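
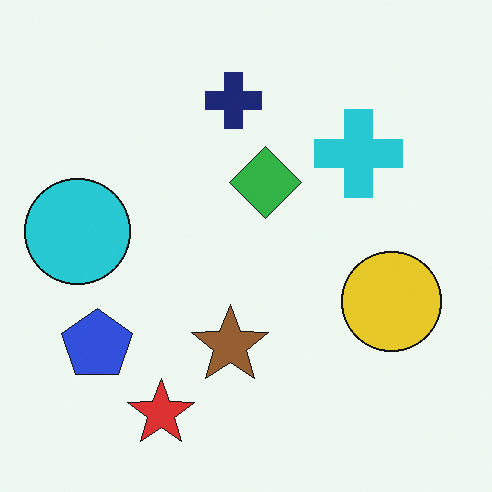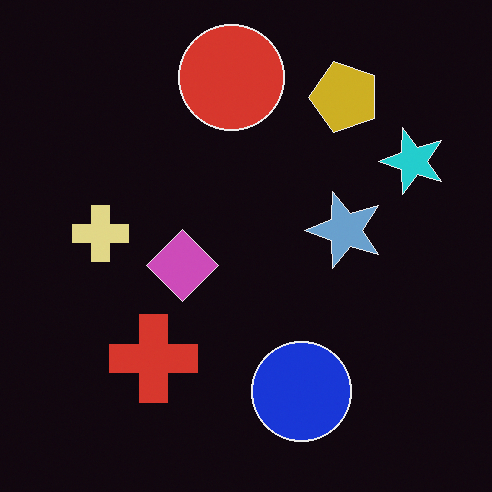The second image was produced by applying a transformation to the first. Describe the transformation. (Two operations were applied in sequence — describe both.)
The image was color-inverted (negative), then transposed (reflected across the top-left ↔ bottom-right diagonal).

The light background has become dark and every shape's color is its complement — a photographic negative. Shapes have swapped their row and column positions — what was in the top-right is now in the bottom-left — a diagonal reflection.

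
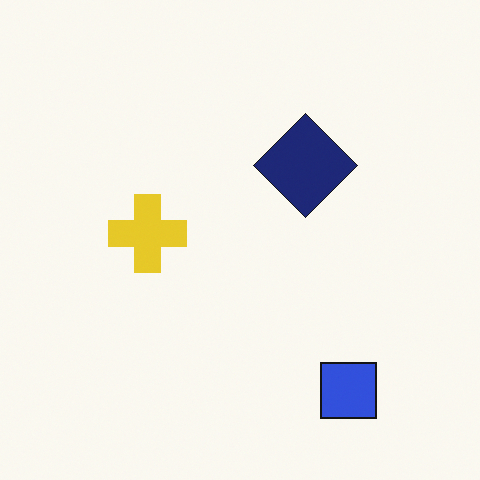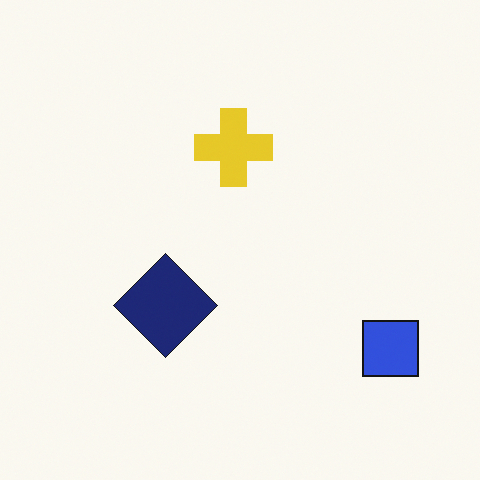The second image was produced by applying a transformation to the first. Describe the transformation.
It was transposed (reflected across the top-left ↔ bottom-right diagonal).

Shapes have swapped their row and column positions — what was in the top-right is now in the bottom-left — a diagonal reflection.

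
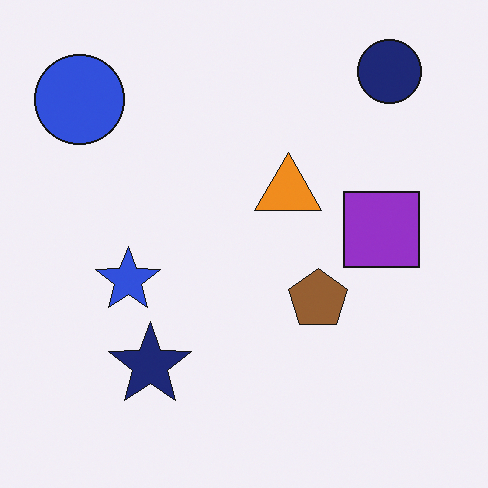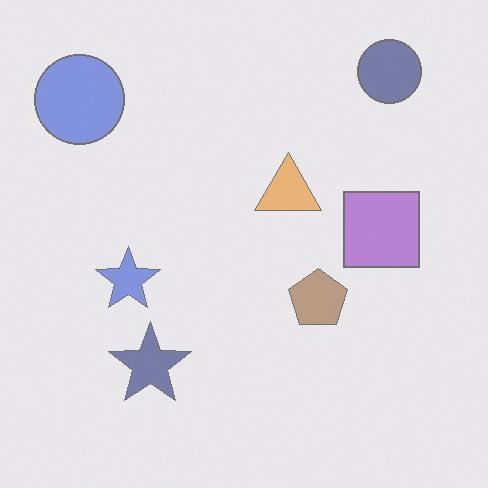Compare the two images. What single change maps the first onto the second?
This is the original image washed out (contrast reduced).

Tones are pushed toward mid-grey across the whole image — a global contrast change.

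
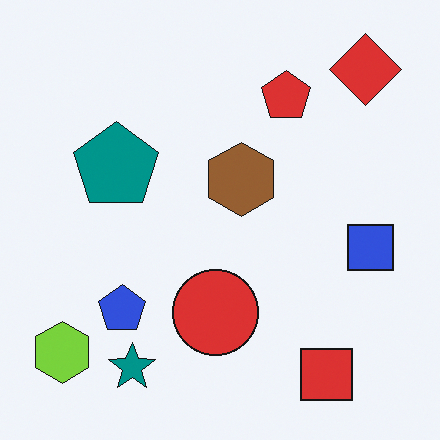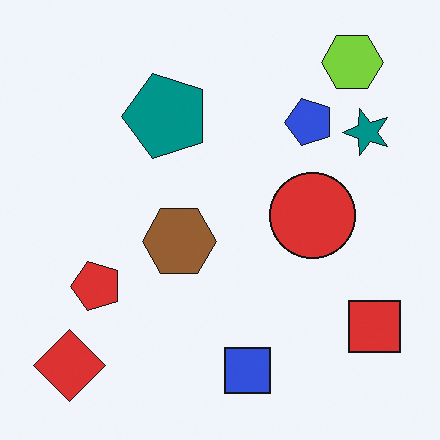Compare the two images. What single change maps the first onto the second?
This is the original image transposed (reflected across the top-left ↔ bottom-right diagonal).

Shapes have swapped their row and column positions — what was in the top-right is now in the bottom-left — a diagonal reflection.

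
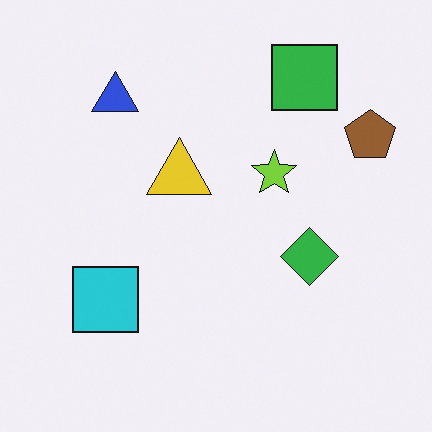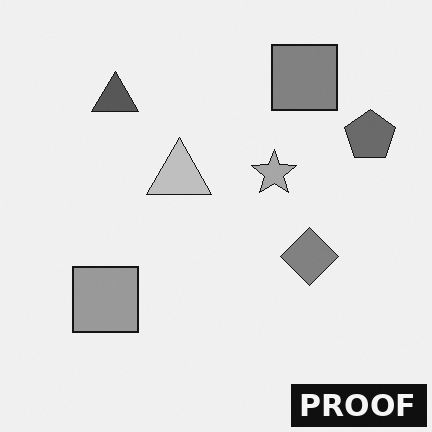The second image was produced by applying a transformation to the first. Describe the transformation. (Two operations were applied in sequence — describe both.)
The image was converted to grayscale, then watermarked with the text "PROOF" in the lower-right corner.

All color is removed — every shape is now a shade of grey. A dark label reading "PROOF" appears in the lower-right corner.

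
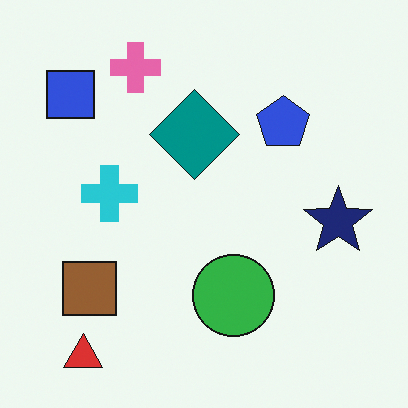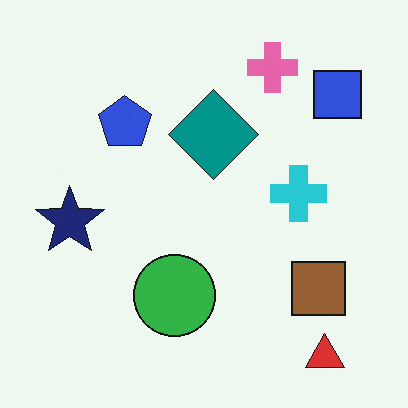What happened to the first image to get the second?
It was flipped horizontally (left ↔ right).

The blue square is in the top-left of the first image and the top-right of the second — shapes on opposite sides of the vertical midline have swapped in a mirror flip.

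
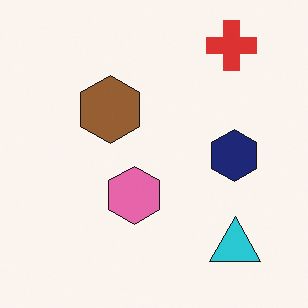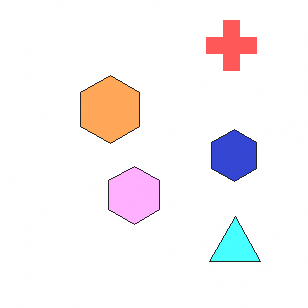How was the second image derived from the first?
The second image is the first substantially brightened.

Every pixel — background and shapes alike — is uniformly brightened.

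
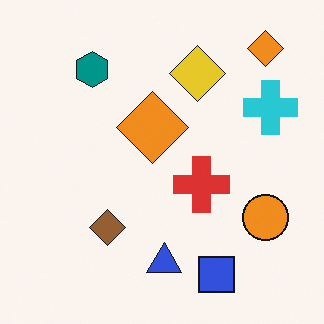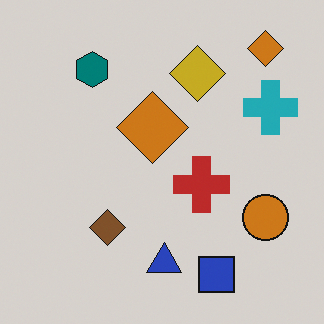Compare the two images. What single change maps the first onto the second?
Slightly darkened.

Every pixel — background and shapes alike — is uniformly darkened.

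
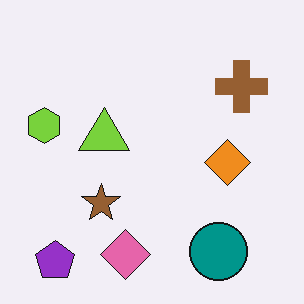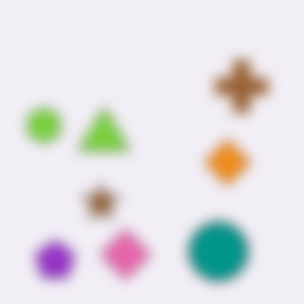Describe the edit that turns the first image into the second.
The second image is the first heavily blurred.

Shape edges and outlines are uniformly softened across the whole image.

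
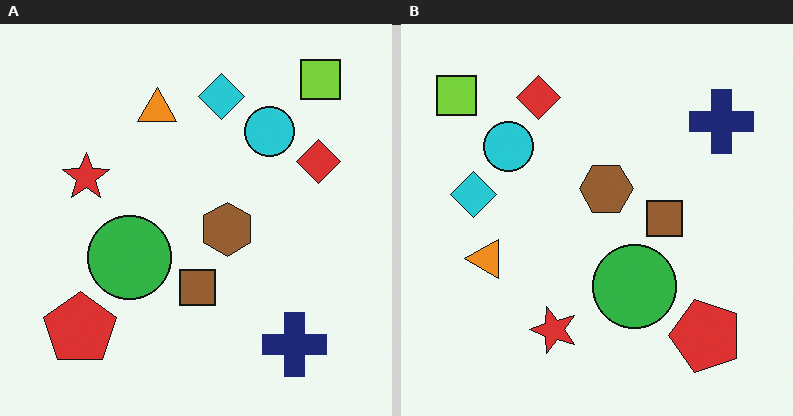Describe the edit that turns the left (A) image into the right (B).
The image was rotated 90° counter-clockwise.

The lime square sits in the top-right of the left (A) image and the top-left of the right (B) — consistent with a whole-image 90° counter-clockwise rotation.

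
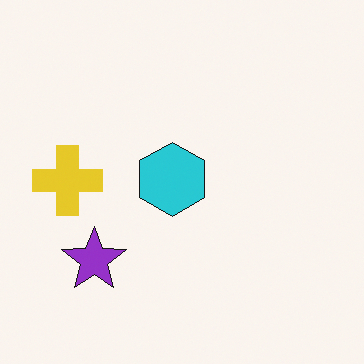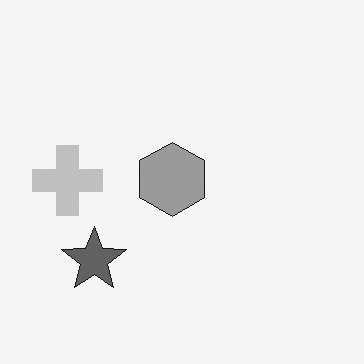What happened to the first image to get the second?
The image was converted to grayscale.

All color is removed — every shape is now a shade of grey.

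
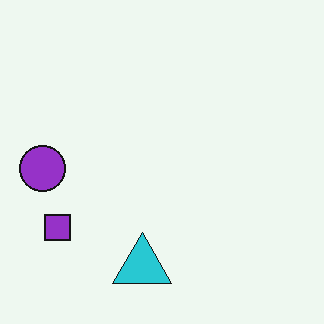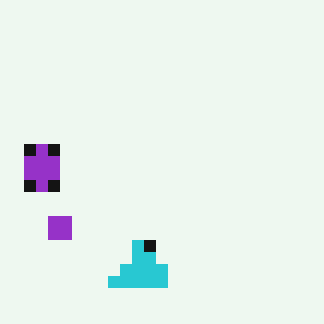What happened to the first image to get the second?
The transformation is: coarsely pixelated.

Shapes are reduced to large square blocks; fine edges and outlines are lost — a downscale-then-upscale (mosaic) effect.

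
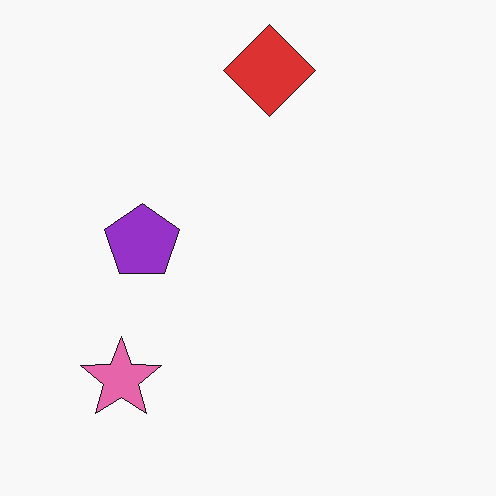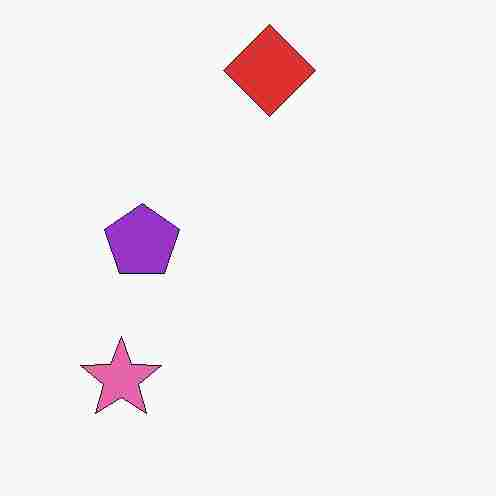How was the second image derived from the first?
It was heavily JPEG-compressed with obvious blocking artifacts.

Blocky 8×8 compression artifacts appear around shape edges and the flat background shows ringing — characteristic JPEG degradation.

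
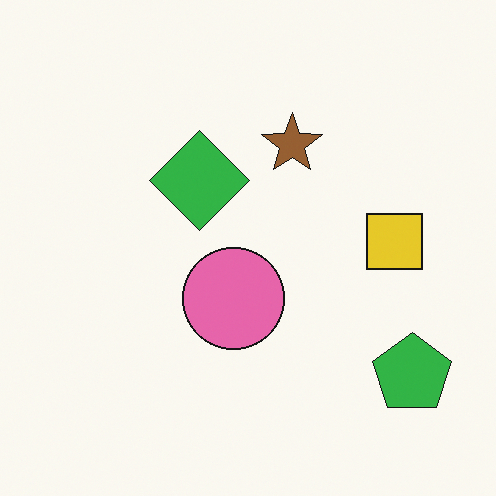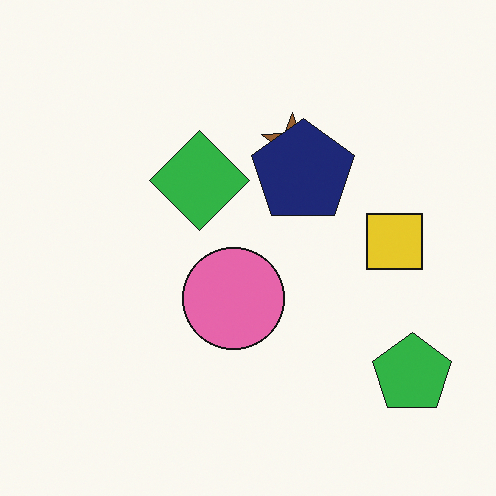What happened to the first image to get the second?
Overlaid with an additional navy pentagon.

A navy pentagon appears in the second image that is absent from the first.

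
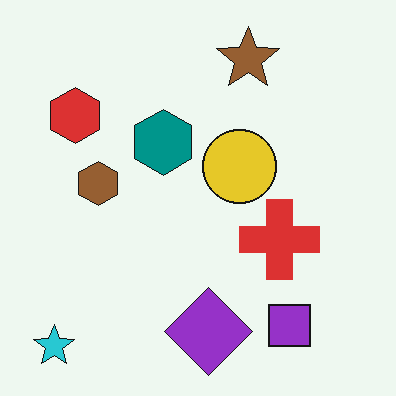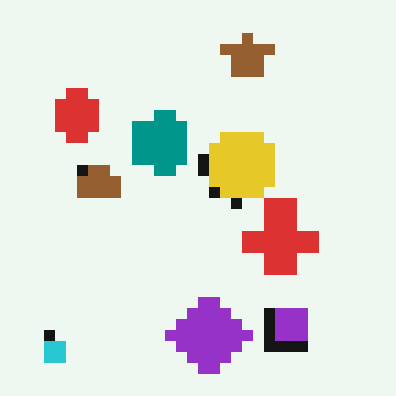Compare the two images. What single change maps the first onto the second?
The transformation is: coarsely pixelated.

Shapes are reduced to large square blocks; fine edges and outlines are lost — a downscale-then-upscale (mosaic) effect.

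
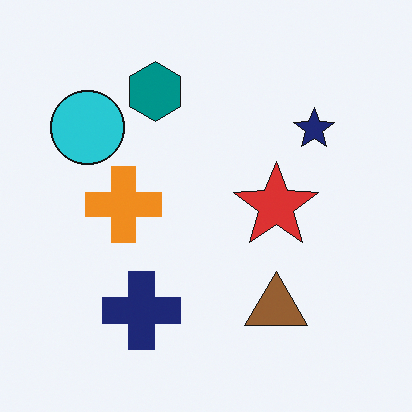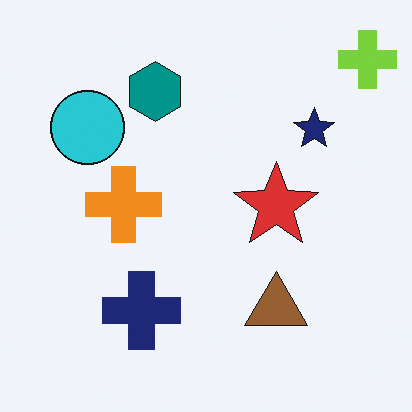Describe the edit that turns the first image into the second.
The transformation is: overlaid with an additional lime cross.

A lime cross appears in the second image that is absent from the first.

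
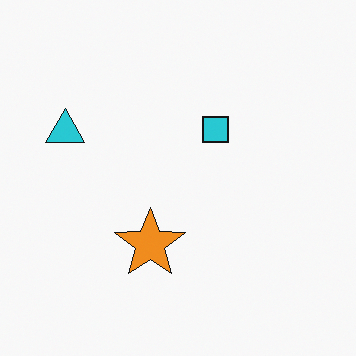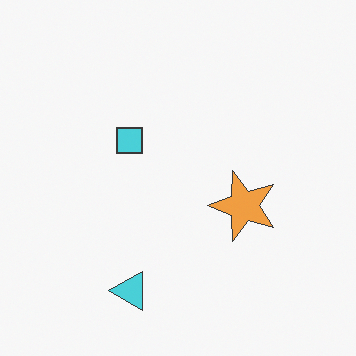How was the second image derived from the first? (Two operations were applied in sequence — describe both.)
Given slightly reduced contrast, then rotated 90° counter-clockwise.

Tones are pushed toward mid-grey across the whole image — a global contrast change. The cyan triangle sits in the left of the first image and the bottom of the second — consistent with a whole-image 90° counter-clockwise rotation.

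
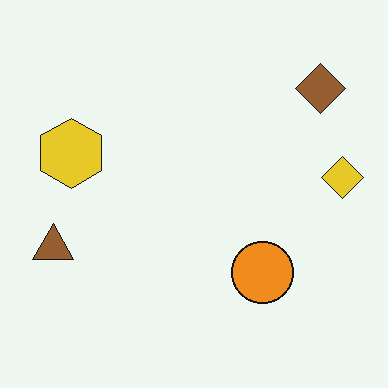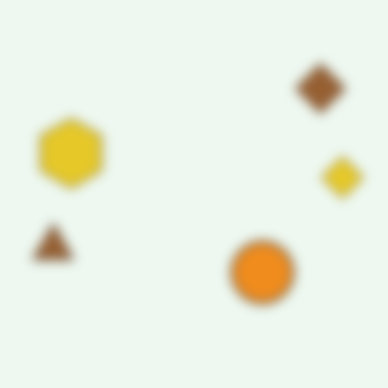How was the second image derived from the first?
This is the original image heavily blurred.

Shape edges and outlines are uniformly softened across the whole image.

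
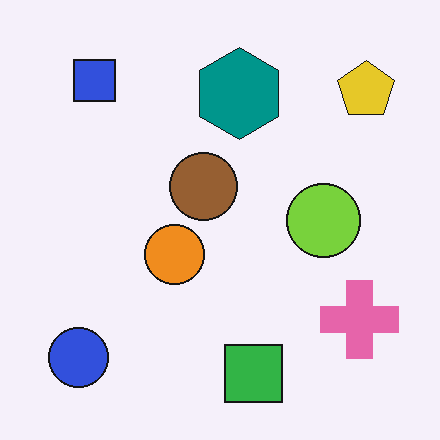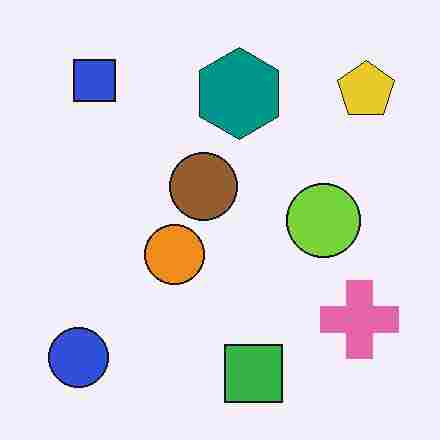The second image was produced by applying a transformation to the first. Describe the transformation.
The second image is the first degraded with heavy JPEG compression.

Blocky 8×8 compression artifacts appear around shape edges and the flat background shows ringing — characteristic JPEG degradation.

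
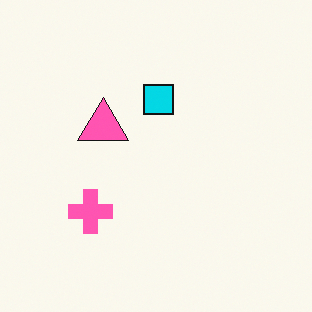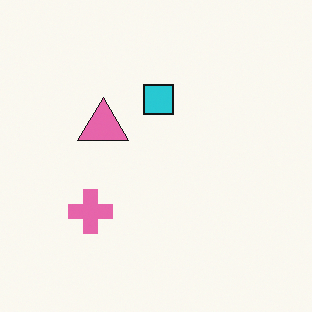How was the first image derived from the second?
The transformation is: slightly oversaturated.

All colors are more vivid — a global saturation change.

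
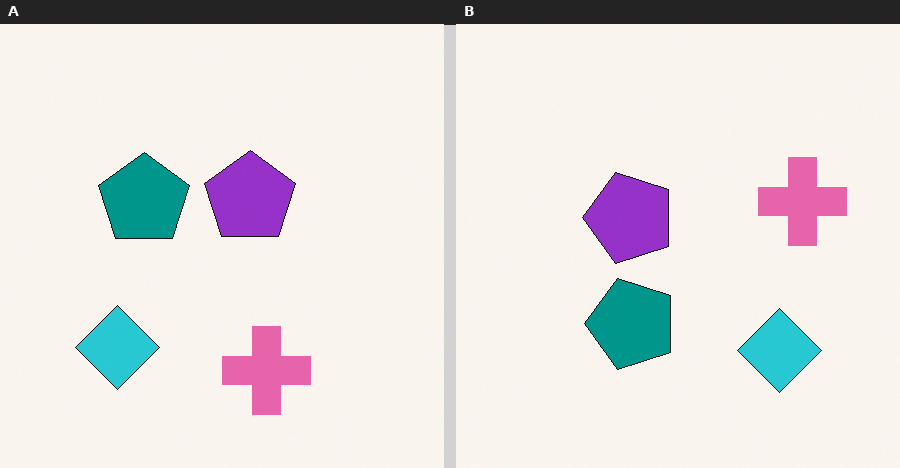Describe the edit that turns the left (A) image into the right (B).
The right (B) image is the left (A) rotated 90° counter-clockwise.

The cyan diamond sits in the bottom-left of the left (A) image and the bottom-right of the right (B) — consistent with a whole-image 90° counter-clockwise rotation.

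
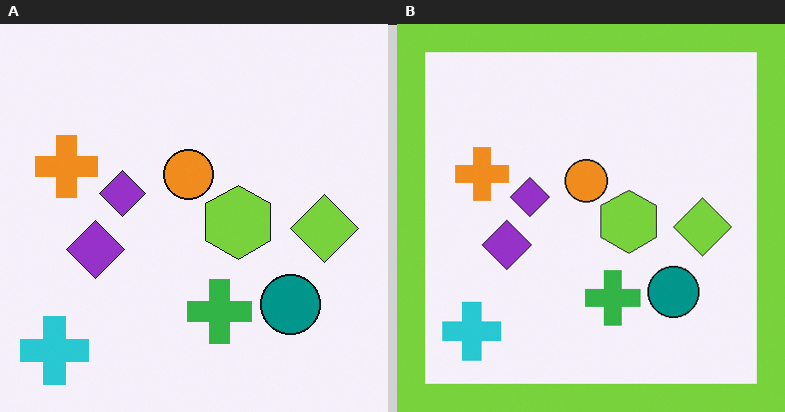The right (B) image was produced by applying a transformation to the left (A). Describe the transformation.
It was framed with a lime border.

A solid lime frame runs around the edge of the right (B) image, with the content slightly shrunk inside it.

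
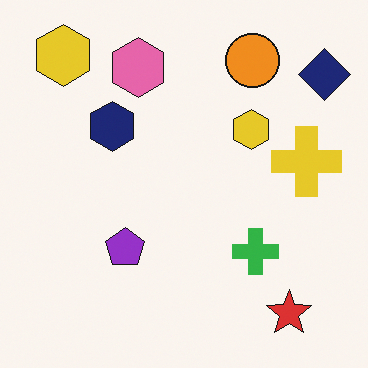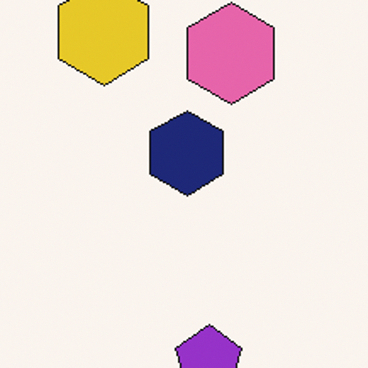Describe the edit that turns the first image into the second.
The image was cropped to a noticeably smaller region and rescaled.

The visible shapes are larger and the field of view is narrower; shapes near the original edges may be partly or wholly outside the frame — a crop-and-rescale.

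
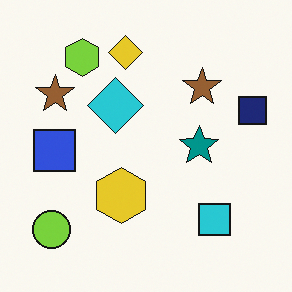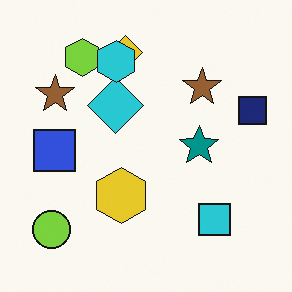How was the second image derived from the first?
The transformation is: overlaid with an additional cyan hexagon.

A cyan hexagon appears in the second image that is absent from the first.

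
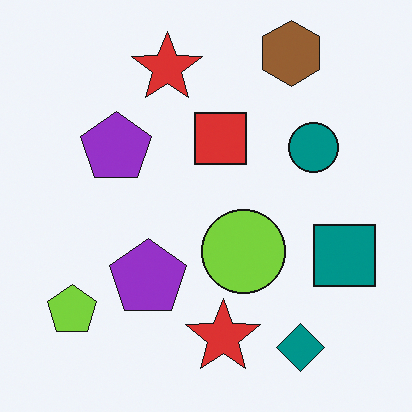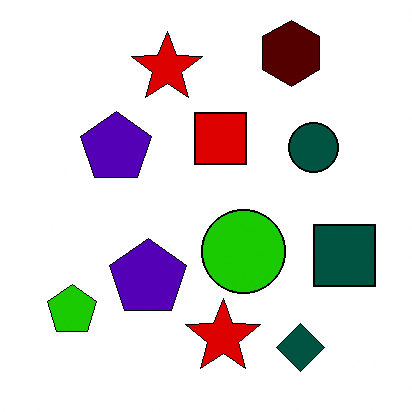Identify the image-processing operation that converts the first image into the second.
This is the original image given much higher contrast.

Tones are pushed away from mid-grey across the whole image — a global contrast change.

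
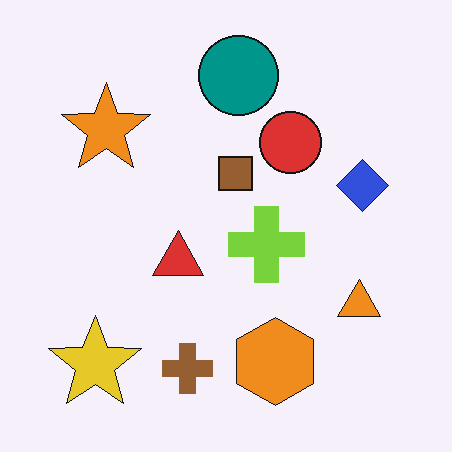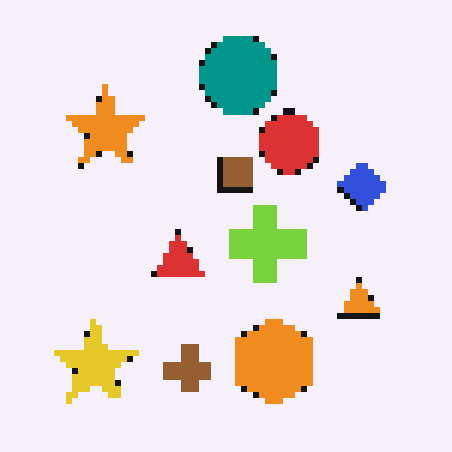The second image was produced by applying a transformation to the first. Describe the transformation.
Pixelated into visible square blocks.

Shapes are reduced to large square blocks; fine edges and outlines are lost — a downscale-then-upscale (mosaic) effect.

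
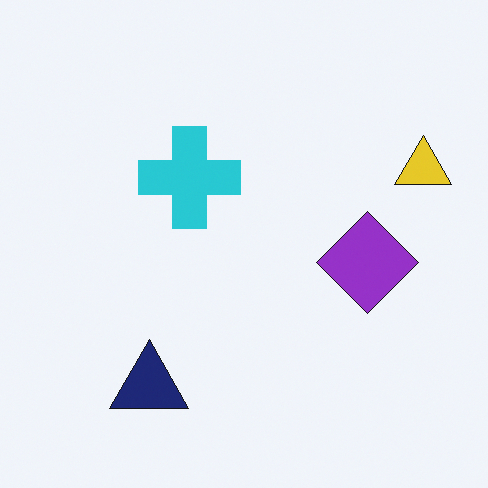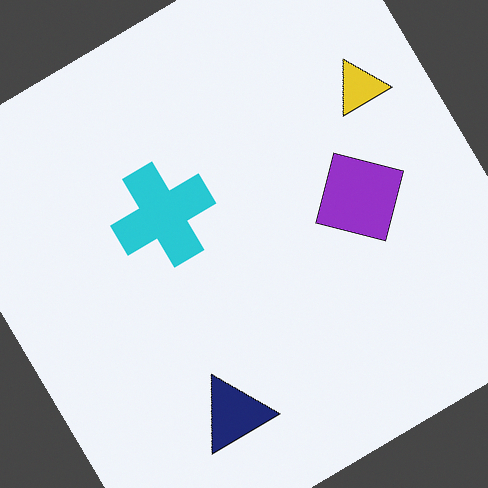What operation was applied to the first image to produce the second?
This is the original image rotated counter-clockwise by a large amount — several tens of degrees.

Every shape is tilted by the same angle and the image corners show triangular fill wedges — a whole-image rotation by a non-right angle.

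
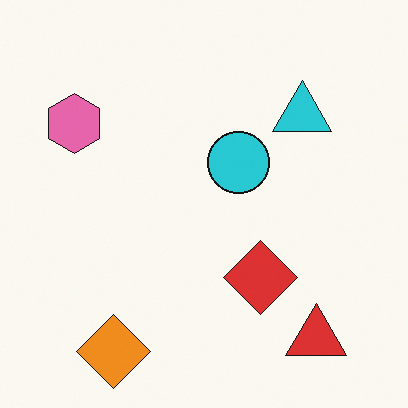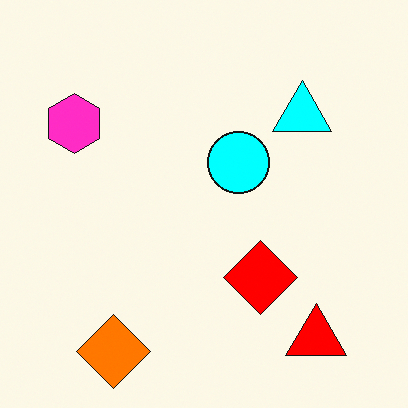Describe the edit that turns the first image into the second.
The image was made much more vivid (saturation change).

All colors are more vivid — a global saturation change.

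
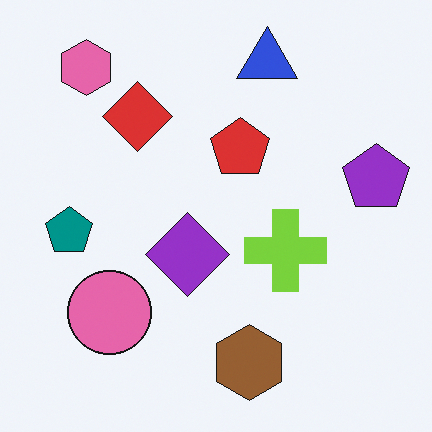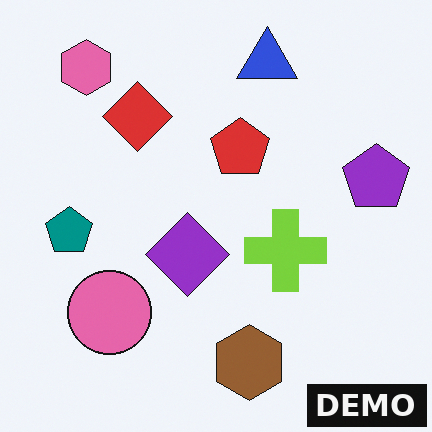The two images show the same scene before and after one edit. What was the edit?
This is the original image watermarked with the text "DEMO" in the lower-right corner.

A dark label reading "DEMO" appears in the lower-right corner.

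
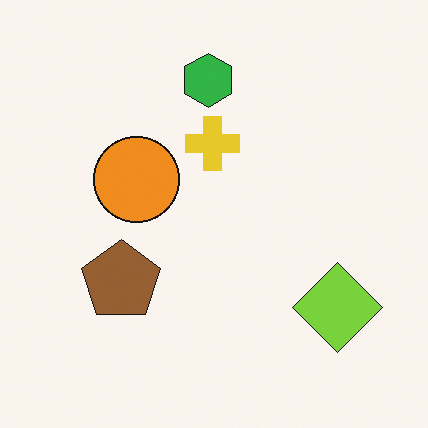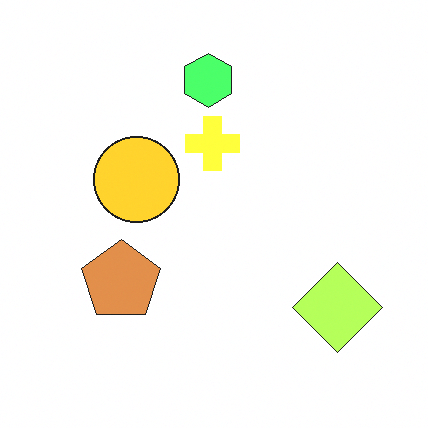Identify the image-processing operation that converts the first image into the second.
The second image is the first substantially brightened.

Every pixel — background and shapes alike — is uniformly brightened.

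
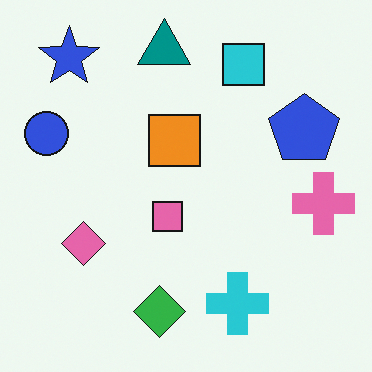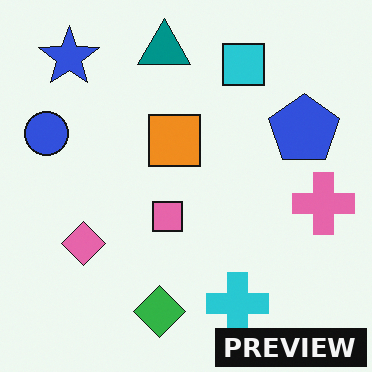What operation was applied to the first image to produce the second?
This is the original image watermarked with the text "PREVIEW" in the lower-right corner.

A dark label reading "PREVIEW" appears in the lower-right corner.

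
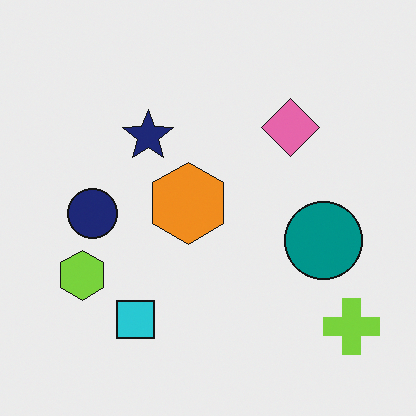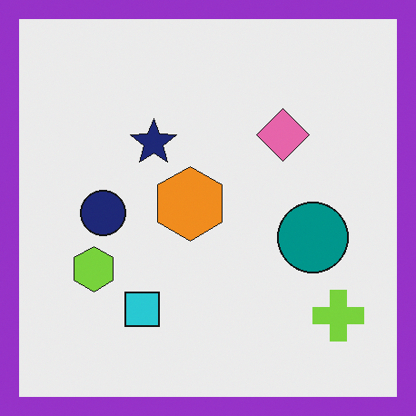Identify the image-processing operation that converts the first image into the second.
Framed with a purple border.

A solid purple frame runs around the edge of the second image, with the content slightly shrunk inside it.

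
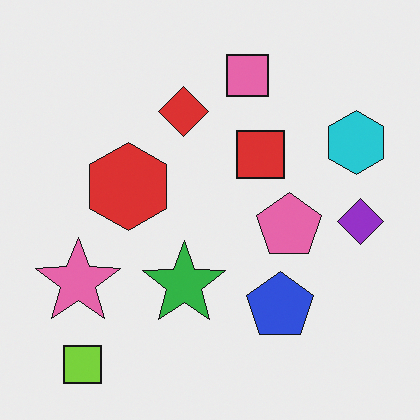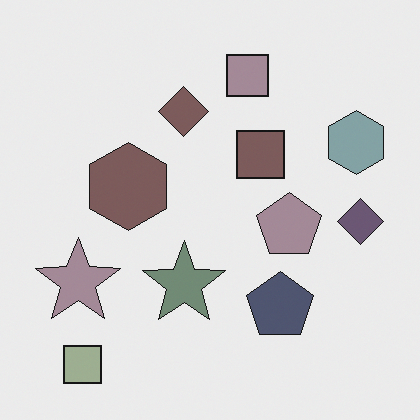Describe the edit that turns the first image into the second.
Made much more muted (saturation change).

All colors are more muted and greyish — a global saturation change.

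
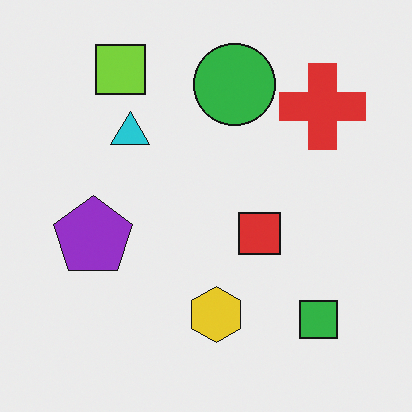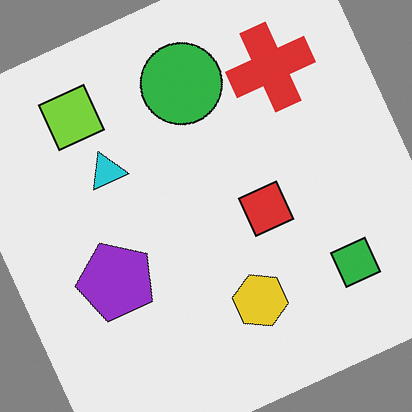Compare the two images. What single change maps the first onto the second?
The transformation is: rotated counter-clockwise by a clearly visible amount.

Every shape is tilted by the same angle and the image corners show triangular fill wedges — a whole-image rotation by a non-right angle.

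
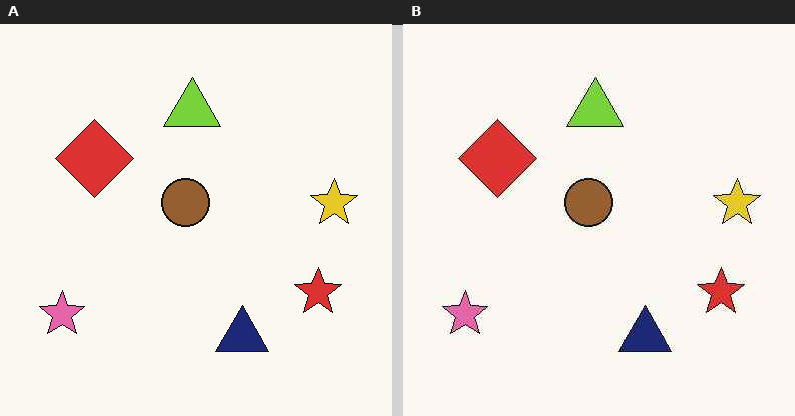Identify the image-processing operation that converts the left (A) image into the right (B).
The transformation is: JPEG-compressed with visible artifacts.

Blocky 8×8 compression artifacts appear around shape edges and the flat background shows ringing — characteristic JPEG degradation.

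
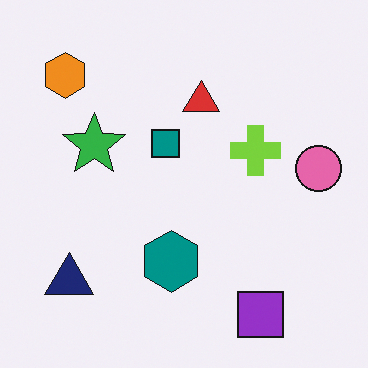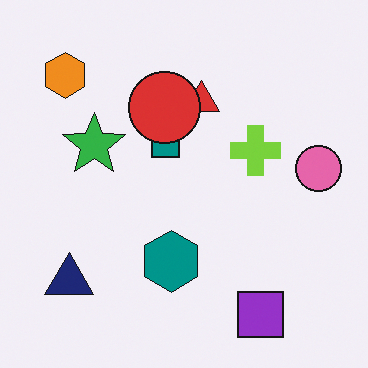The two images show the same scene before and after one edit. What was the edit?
This is the original image overlaid with an additional red circle.

A red circle appears in the second image that is absent from the first.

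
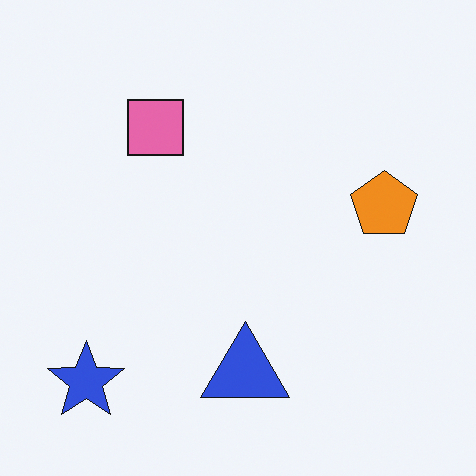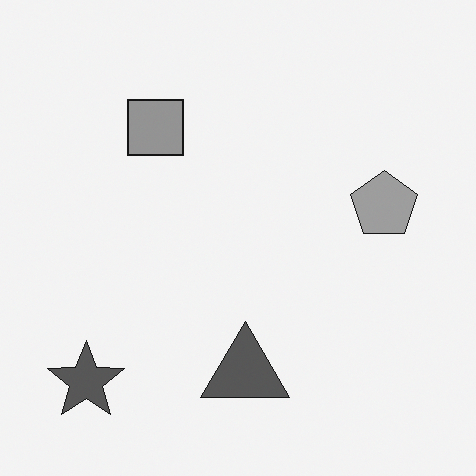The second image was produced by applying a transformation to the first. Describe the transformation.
The transformation is: converted to grayscale.

All color is removed — every shape is now a shade of grey.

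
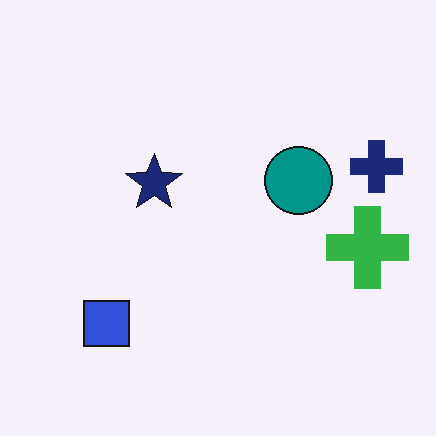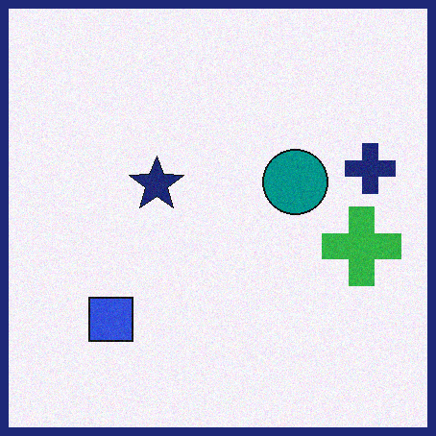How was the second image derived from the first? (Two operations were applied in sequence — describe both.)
This is the original image degraded with a light layer of grain, then framed with a navy border.

Random speckle covers the whole image, including the flat background. A solid navy frame runs around the edge of the second image, with the content slightly shrunk inside it.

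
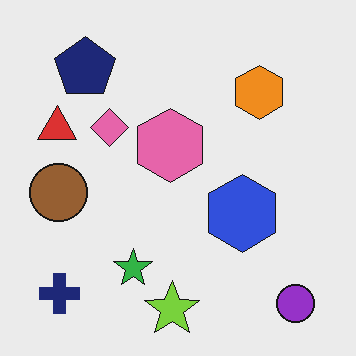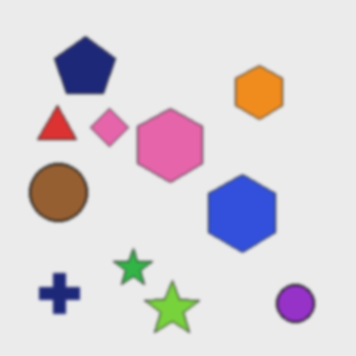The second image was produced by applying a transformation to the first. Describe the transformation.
The image was given a subtle gaussian blur.

Shape edges and outlines are uniformly softened across the whole image.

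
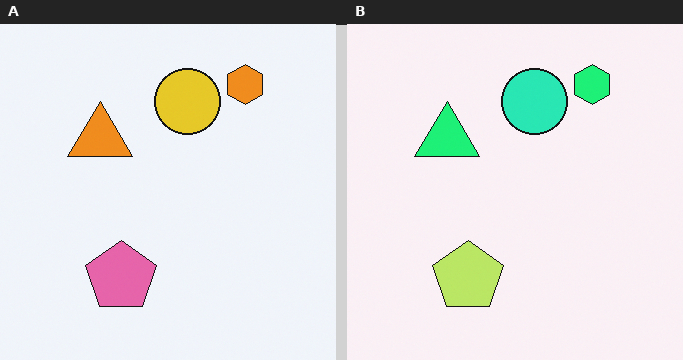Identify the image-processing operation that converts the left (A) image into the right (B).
The right (B) image is the left (A) hue-shifted noticeably.

Every shape's color has rotated by the same amount around the hue wheel — a uniform hue shift.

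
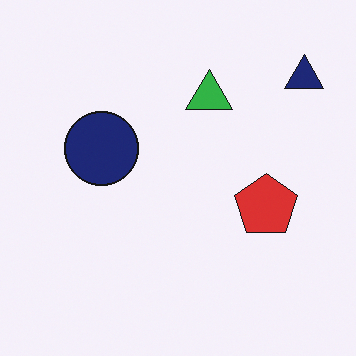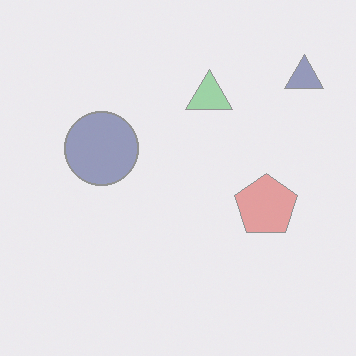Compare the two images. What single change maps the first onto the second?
The image was given much lower contrast.

Tones are pushed toward mid-grey across the whole image — a global contrast change.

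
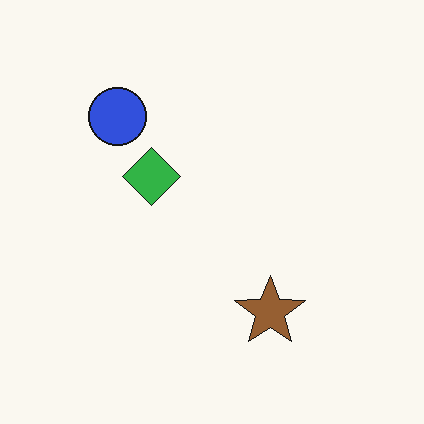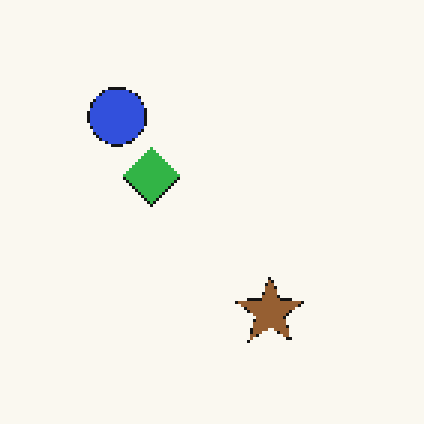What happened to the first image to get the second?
The second image is the first mildly pixelated.

Shapes are reduced to large square blocks; fine edges and outlines are lost — a downscale-then-upscale (mosaic) effect.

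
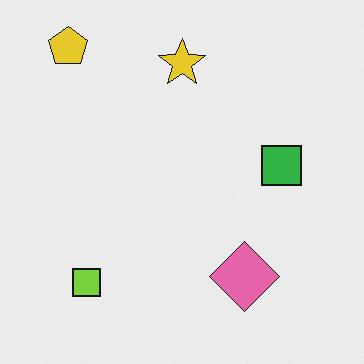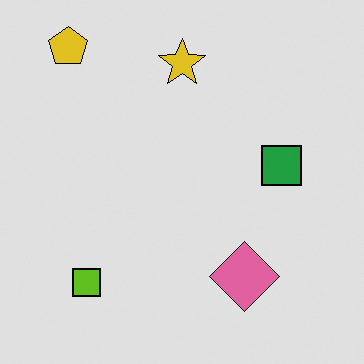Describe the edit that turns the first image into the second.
It was moderately posterized.

Each flat color has snapped to a coarser quantized level — most visibly, the near-white background has dropped to a flat grey.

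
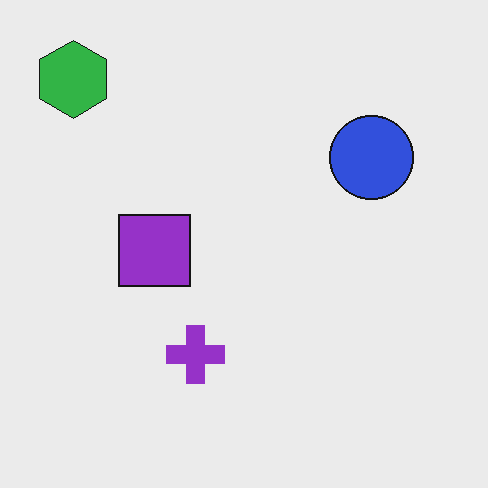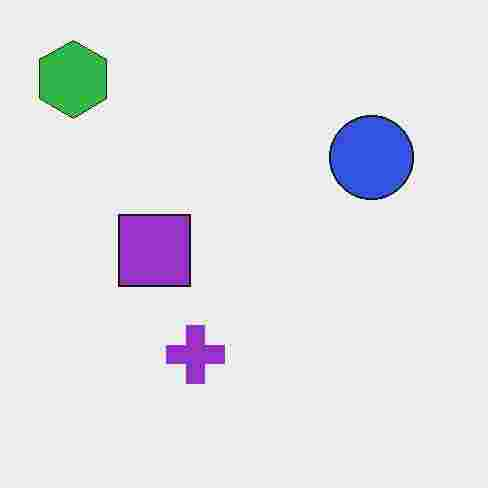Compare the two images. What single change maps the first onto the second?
The second image is the first degraded with heavy JPEG compression.

Blocky 8×8 compression artifacts appear around shape edges and the flat background shows ringing — characteristic JPEG degradation.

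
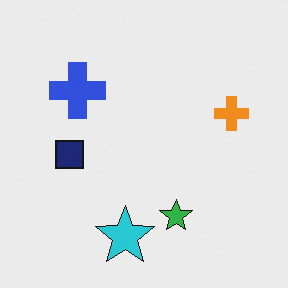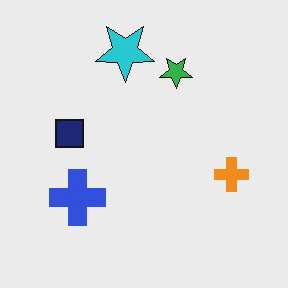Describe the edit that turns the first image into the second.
Flipped vertically (top ↔ bottom).

The cyan star is in the bottom of the first image and the top of the second — shapes on opposite sides of the horizontal midline have swapped in a mirror flip.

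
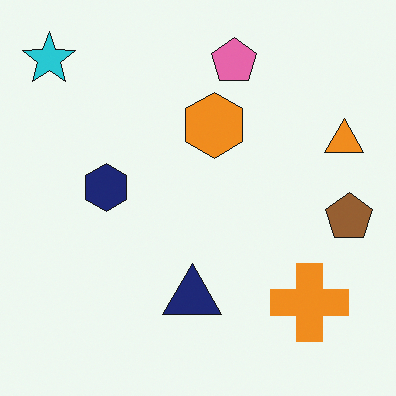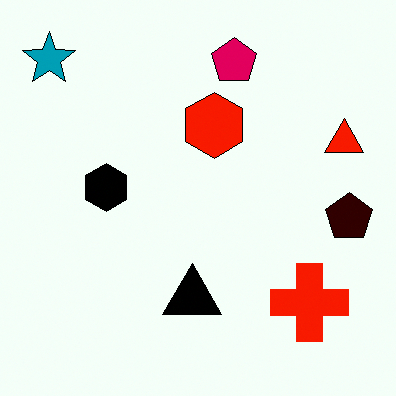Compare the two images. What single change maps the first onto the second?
Given much higher contrast.

Tones are pushed away from mid-grey across the whole image — a global contrast change.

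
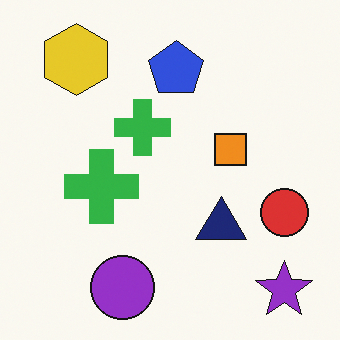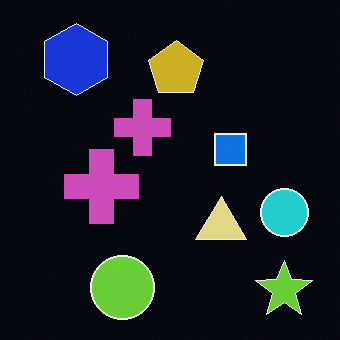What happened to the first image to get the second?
This is the original image color-inverted (negative).

The light background has become dark and every shape's color is its complement — a photographic negative.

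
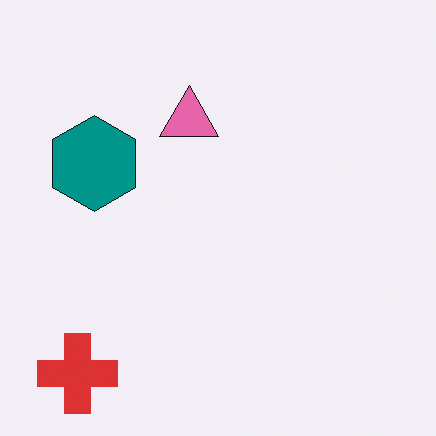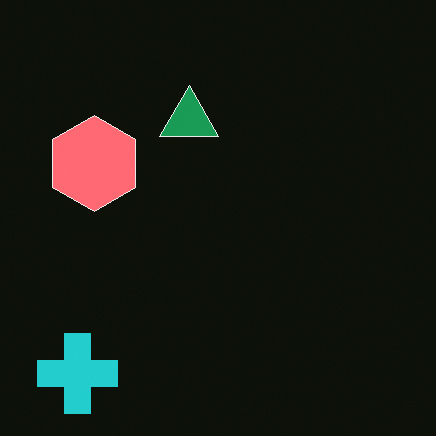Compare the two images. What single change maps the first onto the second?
The second image is the first color-inverted (negative).

The light background has become dark and every shape's color is its complement — a photographic negative.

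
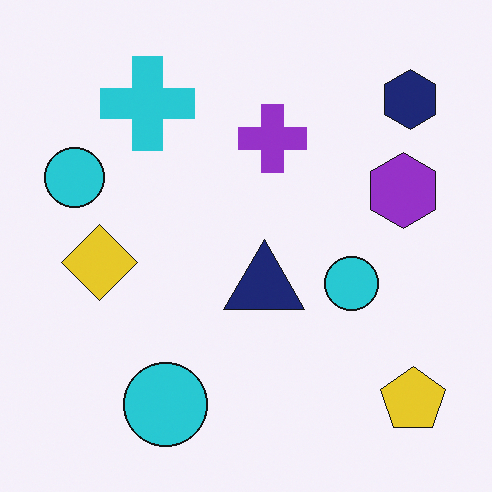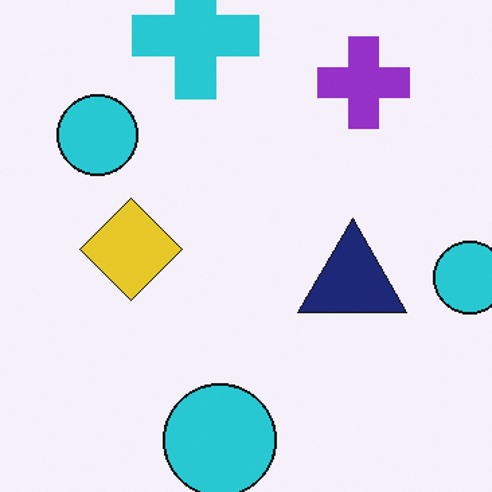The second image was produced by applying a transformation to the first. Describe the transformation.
The second image is the first cropped to a modestly smaller region and rescaled.

The visible shapes are larger and the field of view is narrower; shapes near the original edges may be partly or wholly outside the frame — a crop-and-rescale.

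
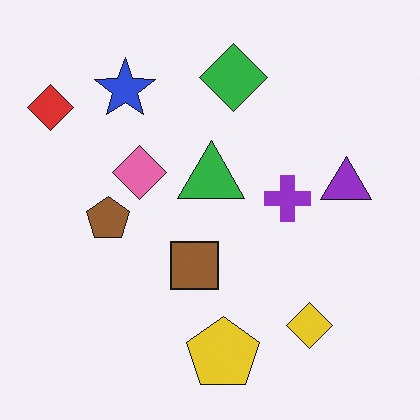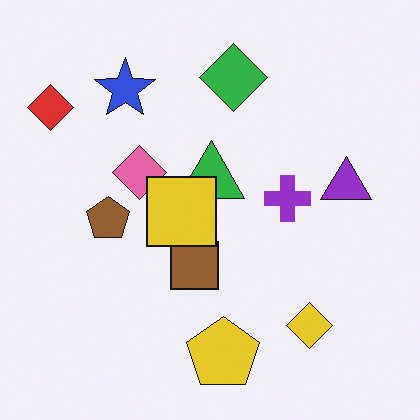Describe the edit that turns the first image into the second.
This is the original image overlaid with an additional yellow square.

A yellow square appears in the second image that is absent from the first.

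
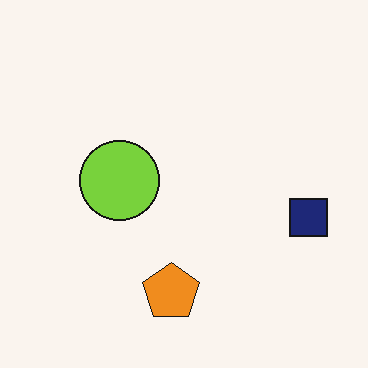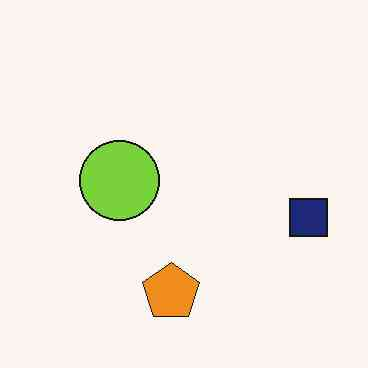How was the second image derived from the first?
The image was given moderate JPEG compression.

Blocky 8×8 compression artifacts appear around shape edges and the flat background shows ringing — characteristic JPEG degradation.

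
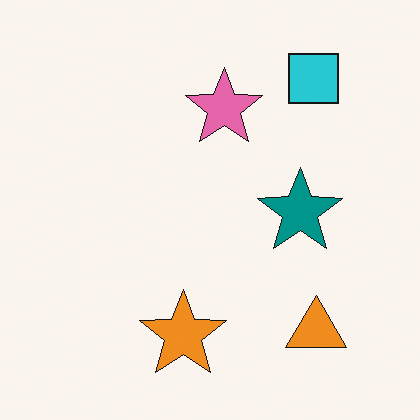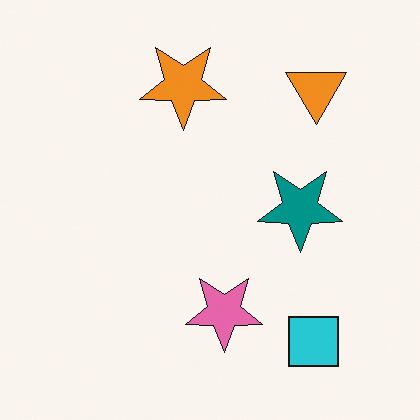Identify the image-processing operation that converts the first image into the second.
This is the original image flipped vertically (top ↔ bottom).

The cyan square is in the top-right of the first image and the bottom-right of the second — shapes on opposite sides of the horizontal midline have swapped in a mirror flip.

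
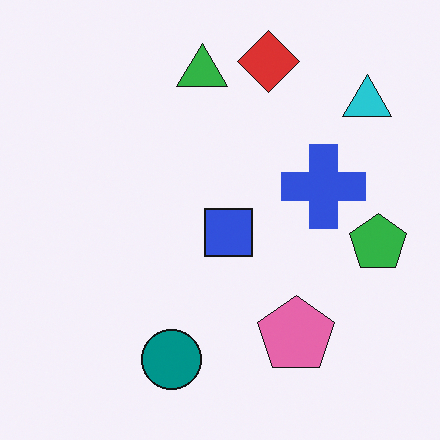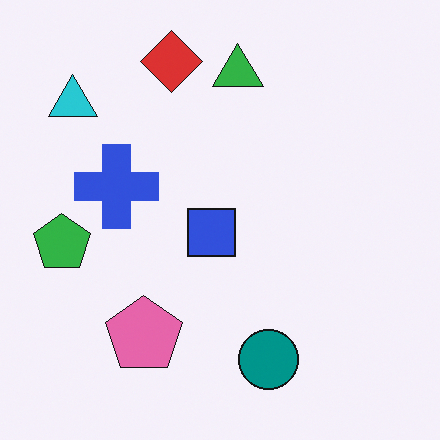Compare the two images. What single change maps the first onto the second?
Flipped horizontally (left ↔ right).

The green pentagon is in the right of the first image and the left of the second — shapes on opposite sides of the vertical midline have swapped in a mirror flip.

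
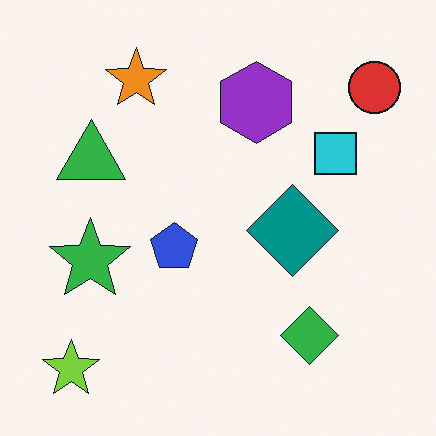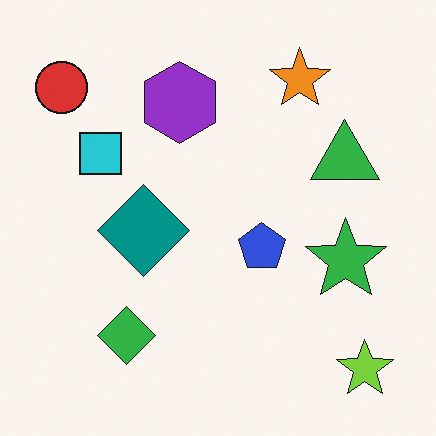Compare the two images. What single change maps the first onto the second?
It was flipped horizontally (left ↔ right).

The red circle is in the top-right of the first image and the top-left of the second — shapes on opposite sides of the vertical midline have swapped in a mirror flip.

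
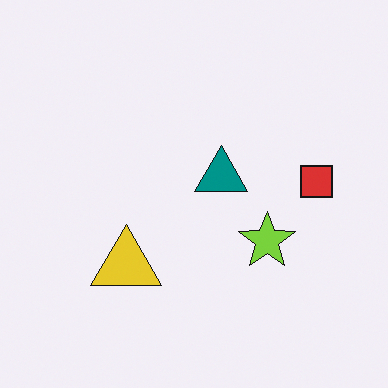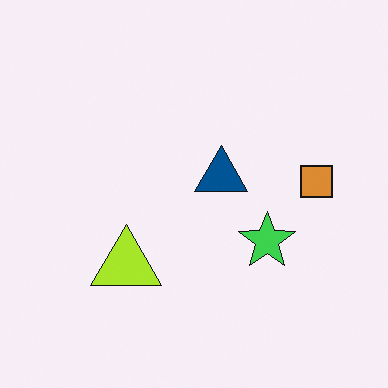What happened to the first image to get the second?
It was hue-shifted by a small amount.

Every shape's color has rotated by the same amount around the hue wheel — a uniform hue shift.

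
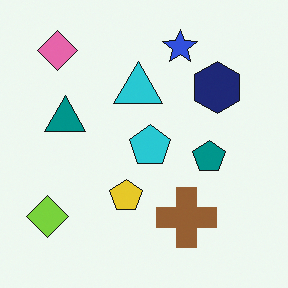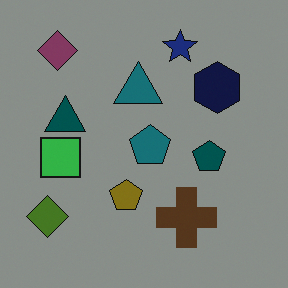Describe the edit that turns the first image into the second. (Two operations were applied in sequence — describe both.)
The image was substantially darkened, then overlaid with an additional green square.

Every pixel — background and shapes alike — is uniformly darkened. A green square appears in the second image that is absent from the first.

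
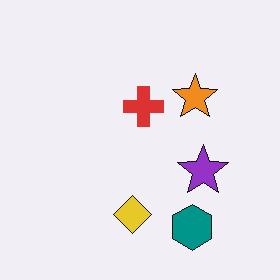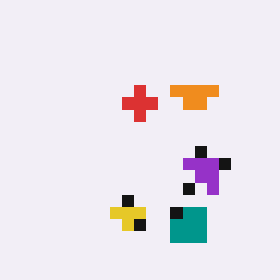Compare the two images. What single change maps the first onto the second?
The second image is the first coarsely pixelated.

Shapes are reduced to large square blocks; fine edges and outlines are lost — a downscale-then-upscale (mosaic) effect.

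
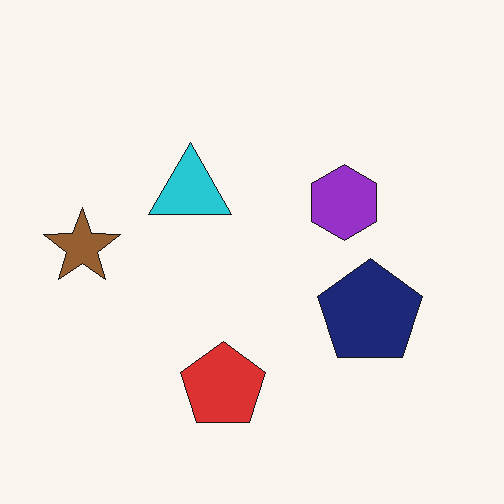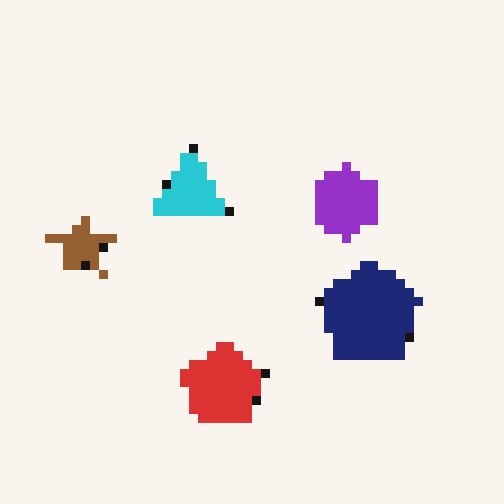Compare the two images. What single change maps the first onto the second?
The transformation is: coarsely pixelated.

Shapes are reduced to large square blocks; fine edges and outlines are lost — a downscale-then-upscale (mosaic) effect.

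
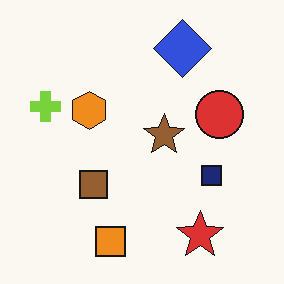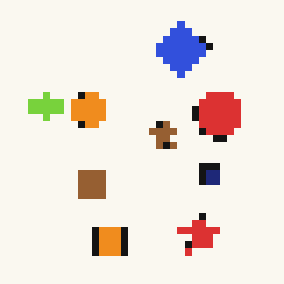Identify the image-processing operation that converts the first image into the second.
It was moderately pixelated.

Shapes are reduced to large square blocks; fine edges and outlines are lost — a downscale-then-upscale (mosaic) effect.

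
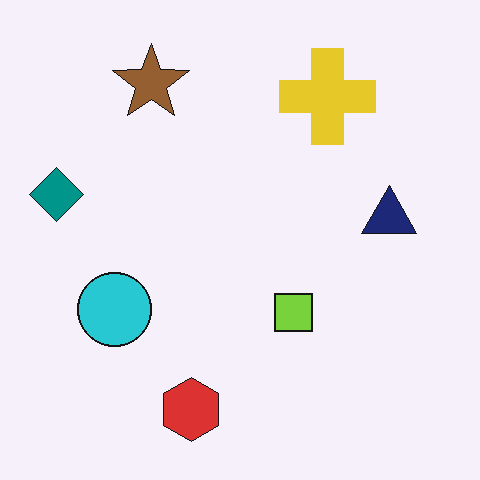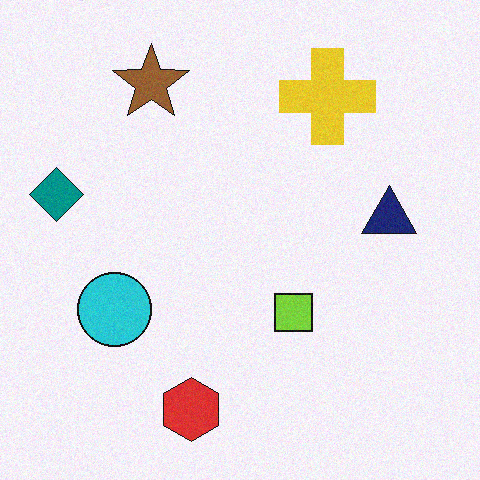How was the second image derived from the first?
Degraded with subtle gaussian noise.

Random speckle covers the whole image, including the flat background.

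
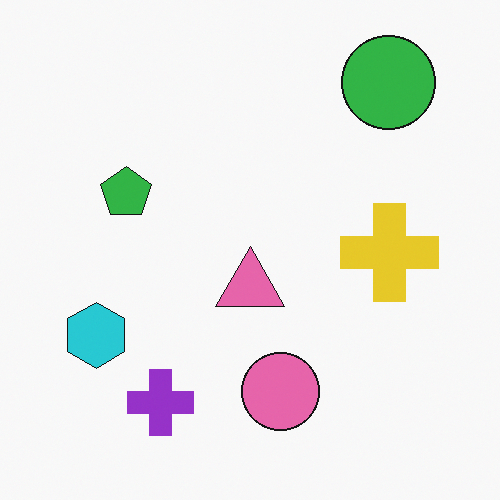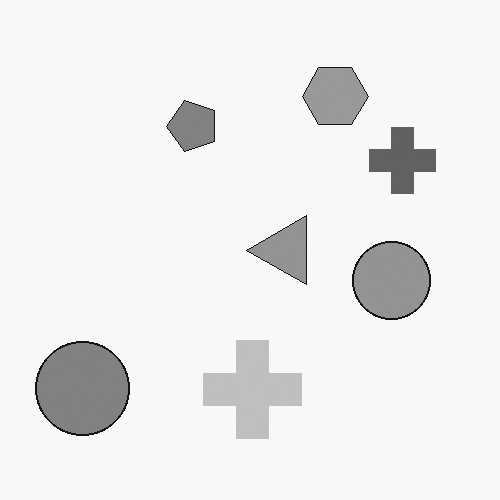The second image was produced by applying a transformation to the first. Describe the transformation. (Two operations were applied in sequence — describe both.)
This is the original image converted to grayscale, then transposed (reflected across the top-left ↔ bottom-right diagonal).

All color is removed — every shape is now a shade of grey. Shapes have swapped their row and column positions — what was in the top-right is now in the bottom-left — a diagonal reflection.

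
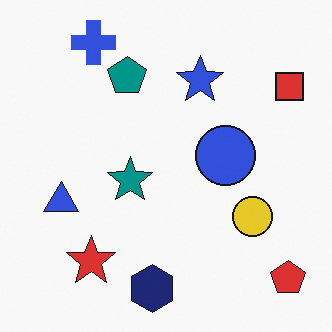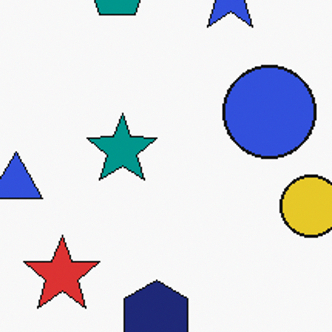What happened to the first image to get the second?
Cropped to a modestly smaller region and rescaled.

The visible shapes are larger and the field of view is narrower; shapes near the original edges may be partly or wholly outside the frame — a crop-and-rescale.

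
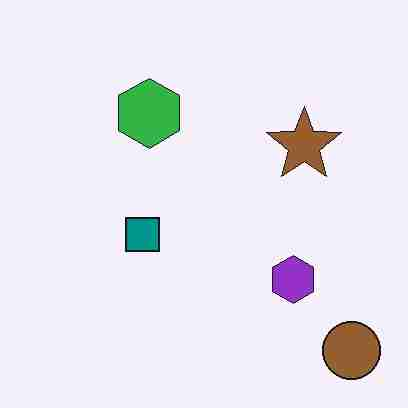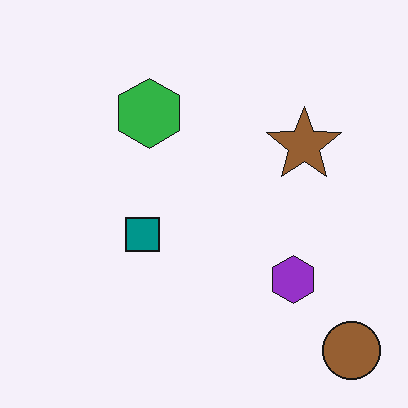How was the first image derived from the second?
The first image is the second heavily JPEG-compressed with obvious blocking artifacts.

Blocky 8×8 compression artifacts appear around shape edges and the flat background shows ringing — characteristic JPEG degradation.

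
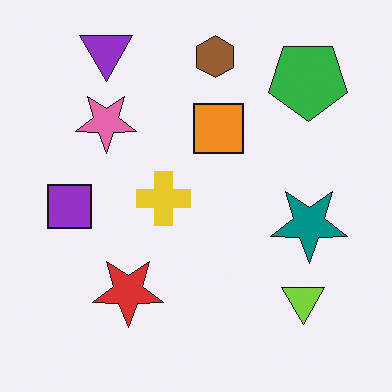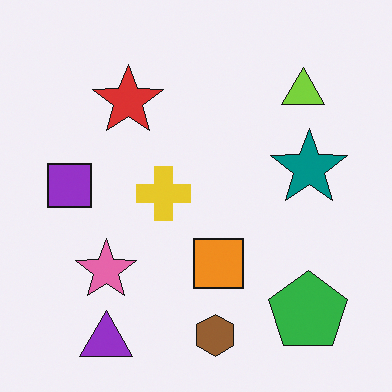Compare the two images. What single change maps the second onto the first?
It was flipped vertically (top ↔ bottom).

The purple triangle is in the bottom-left of the second image and the top-left of the first — shapes on opposite sides of the horizontal midline have swapped in a mirror flip.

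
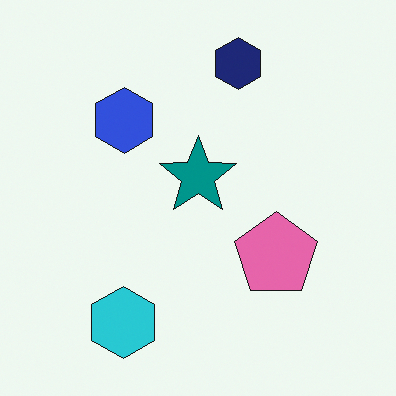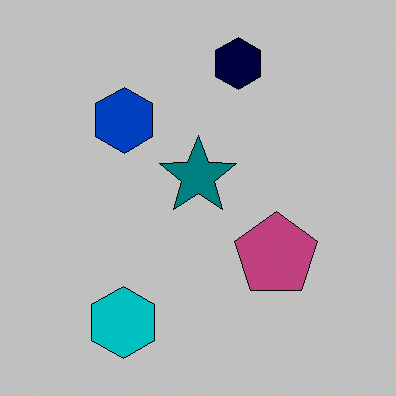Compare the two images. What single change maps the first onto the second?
It was aggressively posterized.

Each flat color has snapped to a coarser quantized level — most visibly, the near-white background has dropped to a flat grey.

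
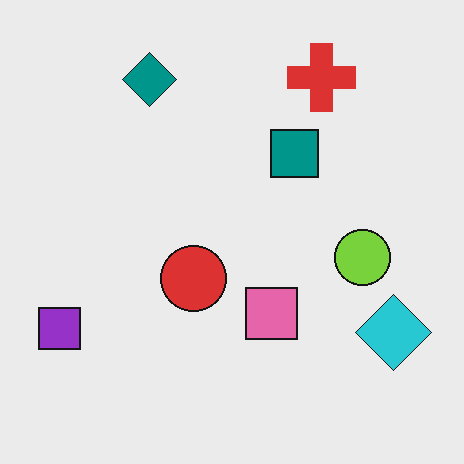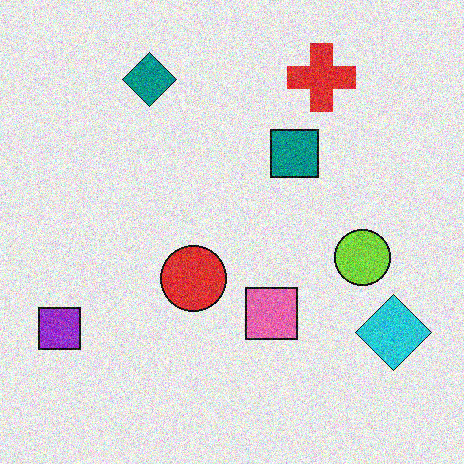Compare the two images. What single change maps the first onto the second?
The second image is the first degraded with visible gaussian noise.

Random speckle covers the whole image, including the flat background.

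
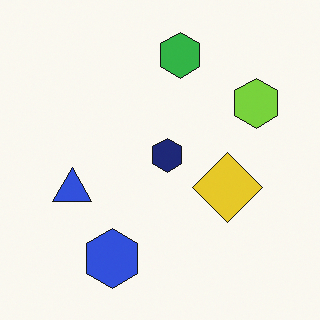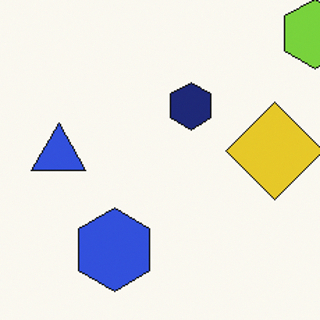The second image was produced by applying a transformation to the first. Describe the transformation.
It was cropped to a modestly smaller region and rescaled.

The visible shapes are larger and the field of view is narrower; shapes near the original edges may be partly or wholly outside the frame — a crop-and-rescale.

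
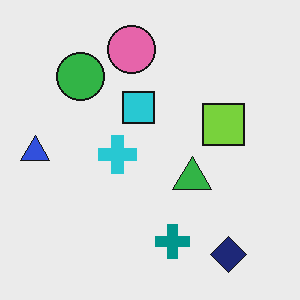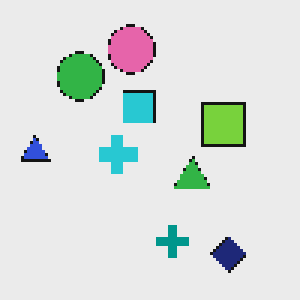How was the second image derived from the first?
It was lightly pixelated (a mild mosaic effect).

Shapes are reduced to large square blocks; fine edges and outlines are lost — a downscale-then-upscale (mosaic) effect.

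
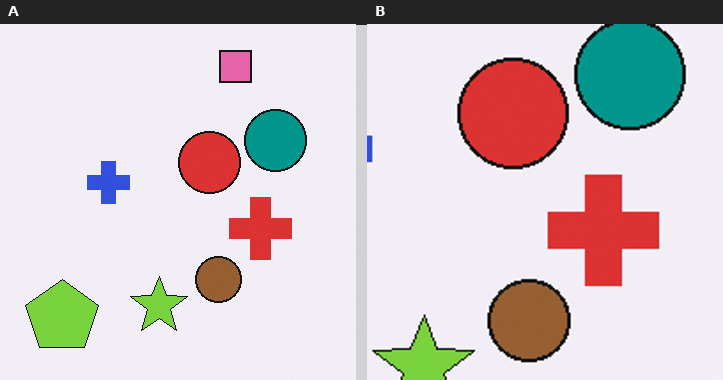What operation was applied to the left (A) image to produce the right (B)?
The transformation is: cropped to a noticeably smaller region and rescaled.

The visible shapes are larger and the field of view is narrower; shapes near the original edges may be partly or wholly outside the frame — a crop-and-rescale.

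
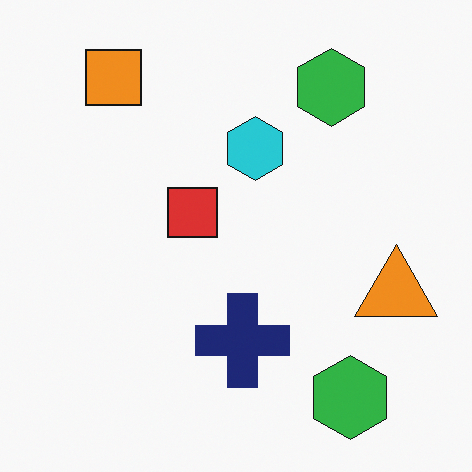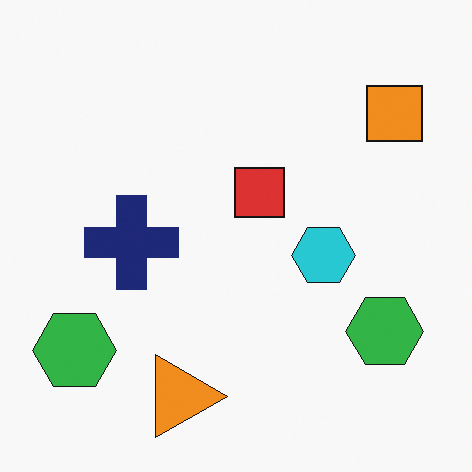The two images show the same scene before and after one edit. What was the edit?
The second image is the first rotated 90° clockwise.

The orange square sits in the top-left of the first image and the top-right of the second — consistent with a whole-image 90° clockwise rotation.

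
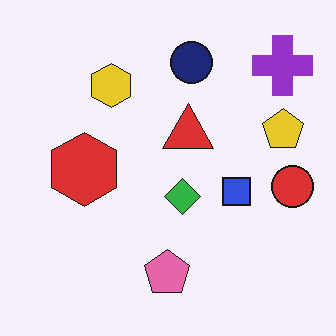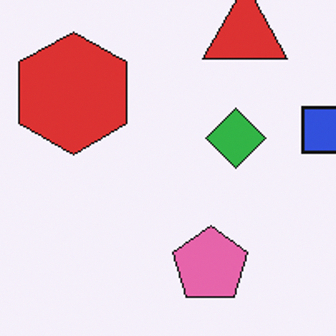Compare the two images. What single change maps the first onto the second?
It was cropped to a noticeably smaller region and rescaled.

The visible shapes are larger and the field of view is narrower; shapes near the original edges may be partly or wholly outside the frame — a crop-and-rescale.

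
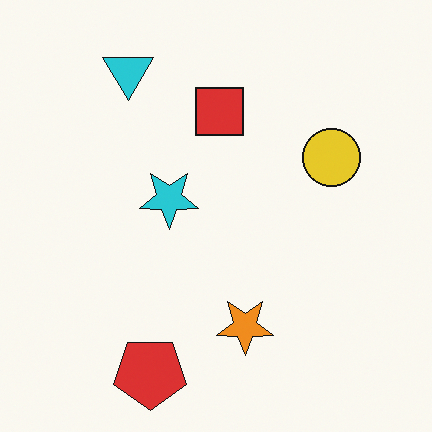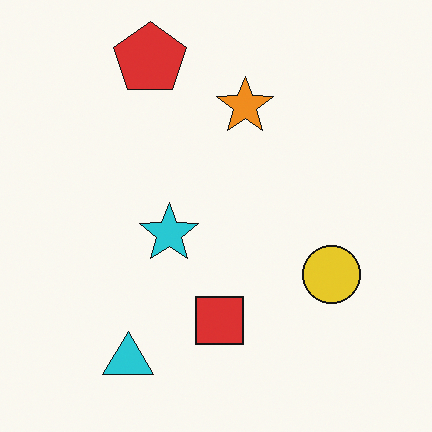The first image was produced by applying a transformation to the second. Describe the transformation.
The first image is the second flipped vertically (top ↔ bottom).

The red pentagon is in the top of the second image and the bottom of the first — shapes on opposite sides of the horizontal midline have swapped in a mirror flip.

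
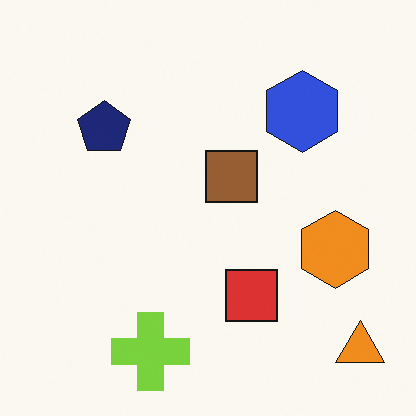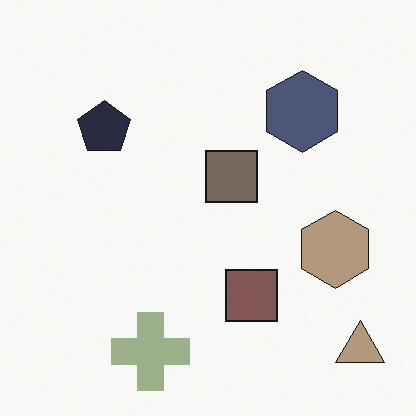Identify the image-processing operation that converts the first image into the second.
It was heavily desaturated.

All colors are more muted and greyish — a global saturation change.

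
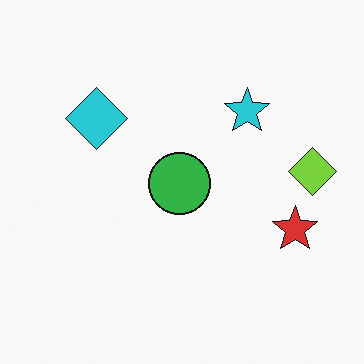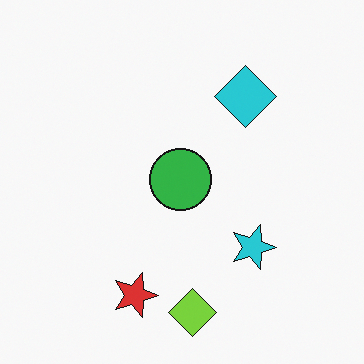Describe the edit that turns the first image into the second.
The transformation is: rotated 90° clockwise.

The lime diamond sits in the right of the first image and the bottom of the second — consistent with a whole-image 90° clockwise rotation.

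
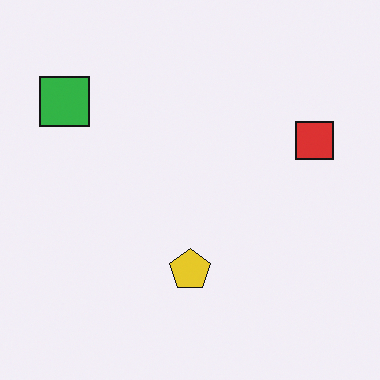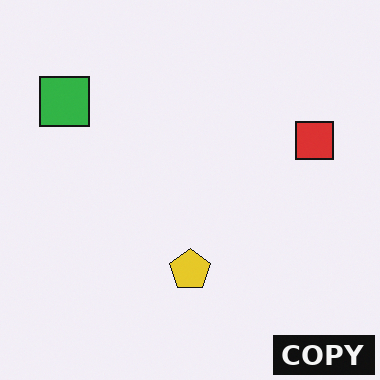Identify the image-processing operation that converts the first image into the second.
The image was watermarked with the text "COPY" in the lower-right corner.

A dark label reading "COPY" appears in the lower-right corner.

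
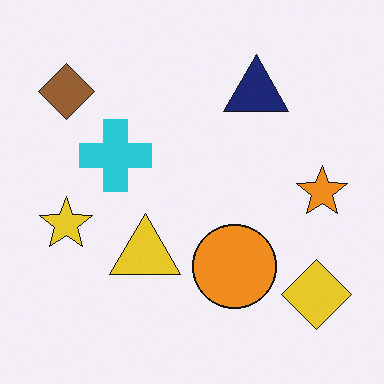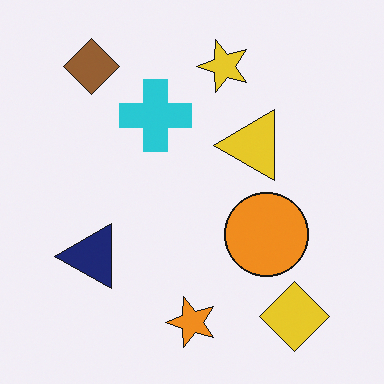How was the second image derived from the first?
This is the original image transposed (reflected across the top-left ↔ bottom-right diagonal).

Shapes have swapped their row and column positions — what was in the top-right is now in the bottom-left — a diagonal reflection.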